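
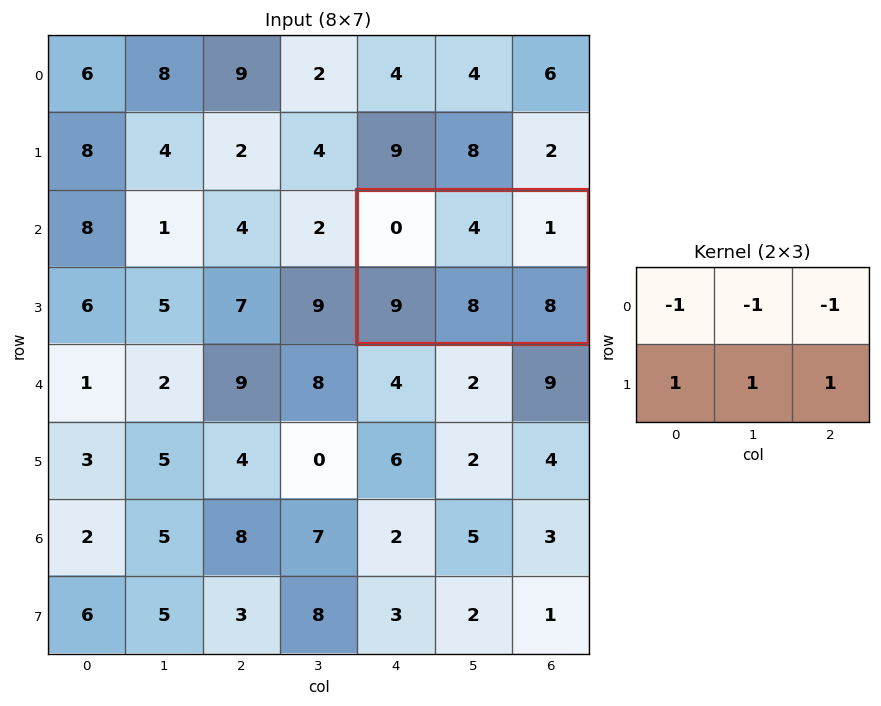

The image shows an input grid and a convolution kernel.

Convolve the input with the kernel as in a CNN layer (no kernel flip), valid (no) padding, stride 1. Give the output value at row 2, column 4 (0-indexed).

The receptive field on the input at this output position is [0 4 1 / 9 8 8]. Elementwise product with the kernel and sum: 0·-1 + 4·-1 + 1·-1 + 9·1 + 8·1 + 8·1.

20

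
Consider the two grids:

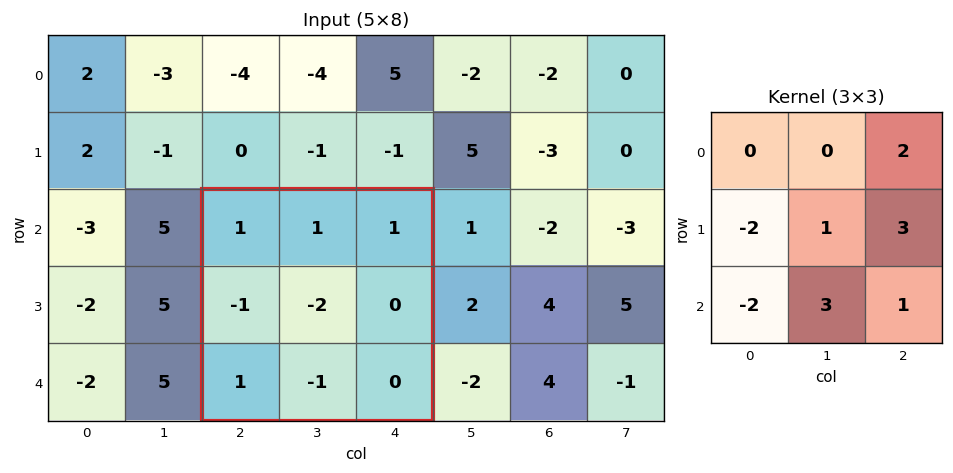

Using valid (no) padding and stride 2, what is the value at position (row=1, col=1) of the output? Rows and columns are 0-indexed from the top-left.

The receptive field on the input at this output position is [1 1 1 / -1 -2 0 / 1 -1 0]. Elementwise product with the kernel and sum: 1·2 + -1·-2 + -2·1 + 0·3 + 1·-2 + -1·3 + 0·1.

-3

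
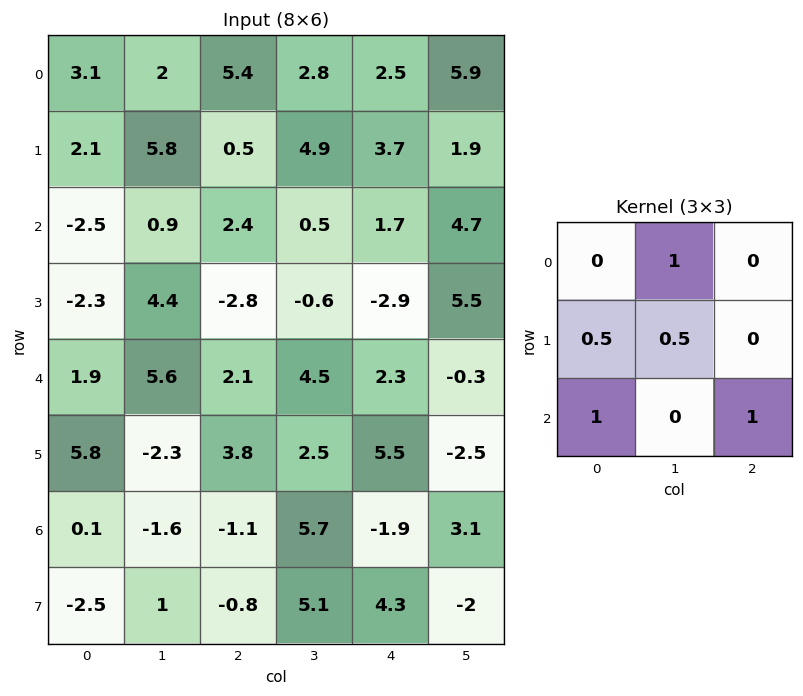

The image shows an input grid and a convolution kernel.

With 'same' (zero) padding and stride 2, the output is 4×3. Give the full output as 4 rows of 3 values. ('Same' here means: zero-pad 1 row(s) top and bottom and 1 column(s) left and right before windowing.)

7.35 14.4 9.45
5.25 5.95 9.7
-3.65 1.25 0.5
6.85 8.55 10.5

Output[0,0]: The receptive field on the zero-padded input at this output position is [0 0 0 / 0 3.1 2 / 0 2.1 5.8]. Elementwise product with the kernel and sum: 0·1 + 0·0.5 + 3.1·0.5 + 0·1 + 5.8·1.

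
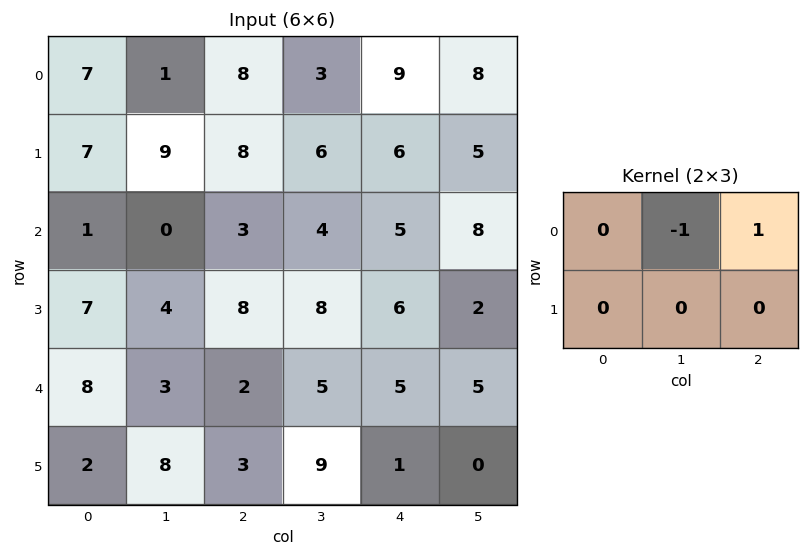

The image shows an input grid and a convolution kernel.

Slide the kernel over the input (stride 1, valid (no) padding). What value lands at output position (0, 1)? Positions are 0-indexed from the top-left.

The receptive field on the input at this output position is [1 8 3 / 9 8 6]. Elementwise product with the kernel and sum: 8·-1 + 3·1.

-5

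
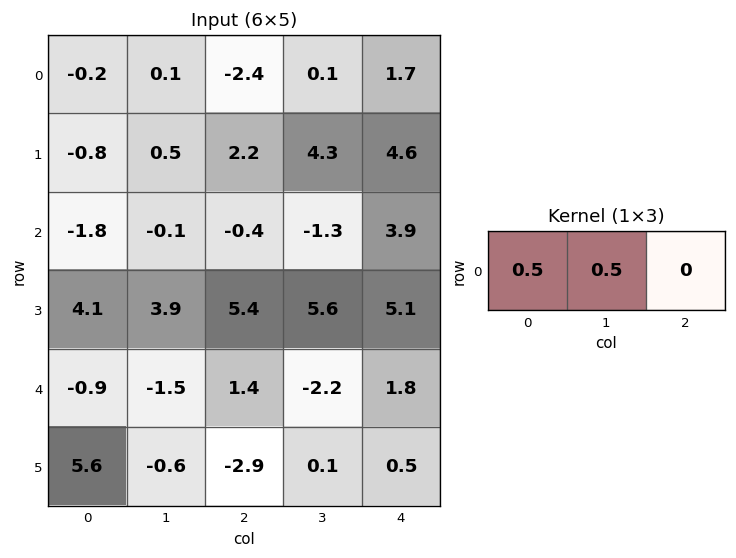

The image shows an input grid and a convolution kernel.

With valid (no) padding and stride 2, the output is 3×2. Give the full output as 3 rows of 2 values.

-0.05 -1.15
-0.95 -0.85
-1.2 -0.4

Output[0,0]: The receptive field on the input at this output position is [-0.2 0.1 -2.4]. Elementwise product with the kernel and sum: -0.2·0.5 + 0.1·0.5.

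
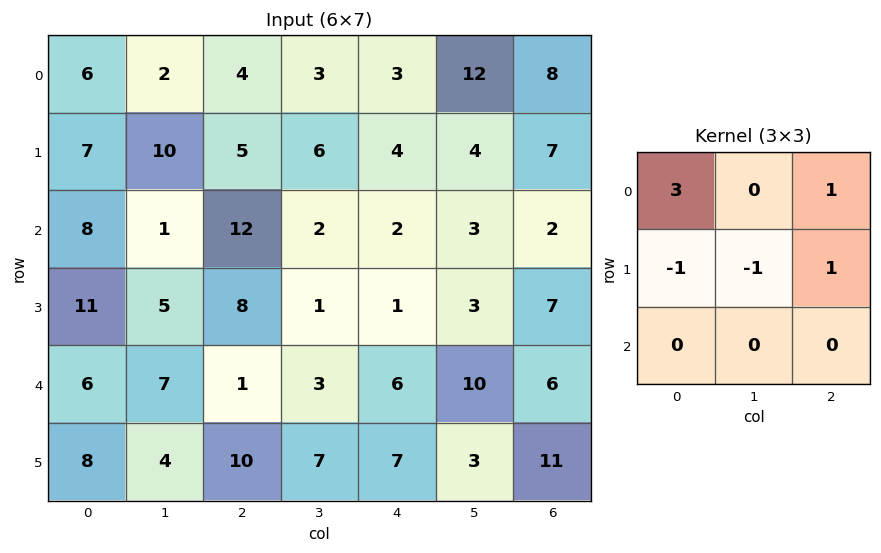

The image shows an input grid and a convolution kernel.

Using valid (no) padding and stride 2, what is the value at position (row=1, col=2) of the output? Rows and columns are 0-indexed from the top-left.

The receptive field on the input at this output position is [2 3 2 / 1 3 7 / 6 10 6]. Elementwise product with the kernel and sum: 2·3 + 2·1 + 1·-1 + 3·-1 + 7·1.

11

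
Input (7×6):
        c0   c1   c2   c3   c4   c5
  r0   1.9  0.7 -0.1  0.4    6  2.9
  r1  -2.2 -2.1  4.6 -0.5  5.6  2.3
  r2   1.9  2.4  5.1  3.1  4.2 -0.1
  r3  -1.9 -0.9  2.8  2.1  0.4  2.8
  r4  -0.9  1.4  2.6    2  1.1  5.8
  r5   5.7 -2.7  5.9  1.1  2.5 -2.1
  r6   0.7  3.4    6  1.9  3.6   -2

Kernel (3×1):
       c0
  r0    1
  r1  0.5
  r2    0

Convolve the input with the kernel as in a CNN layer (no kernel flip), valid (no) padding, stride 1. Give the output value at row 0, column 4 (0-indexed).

8.8

The receptive field on the input at this output position is [6 / 5.6 / 4.2]. Elementwise product with the kernel and sum: 6·1 + 5.6·0.5.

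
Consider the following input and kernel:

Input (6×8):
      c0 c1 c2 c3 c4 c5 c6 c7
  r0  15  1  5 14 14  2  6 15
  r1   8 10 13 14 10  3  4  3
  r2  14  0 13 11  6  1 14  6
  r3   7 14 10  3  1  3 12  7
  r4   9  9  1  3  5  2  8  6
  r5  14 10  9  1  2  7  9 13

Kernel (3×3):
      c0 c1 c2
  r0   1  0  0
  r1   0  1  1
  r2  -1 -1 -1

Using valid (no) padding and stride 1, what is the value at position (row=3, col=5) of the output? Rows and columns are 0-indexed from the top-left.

-12

The receptive field on the input at this output position is [3 12 7 / 2 8 6 / 7 9 13]. Elementwise product with the kernel and sum: 3·1 + 8·1 + 6·1 + 7·-1 + 9·-1 + 13·-1.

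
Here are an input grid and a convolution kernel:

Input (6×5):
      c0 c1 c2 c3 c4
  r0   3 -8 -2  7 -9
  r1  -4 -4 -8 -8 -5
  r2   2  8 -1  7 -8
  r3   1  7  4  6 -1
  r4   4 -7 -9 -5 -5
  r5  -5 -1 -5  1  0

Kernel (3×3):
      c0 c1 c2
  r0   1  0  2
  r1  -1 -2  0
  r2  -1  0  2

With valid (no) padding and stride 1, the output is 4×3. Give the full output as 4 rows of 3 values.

Output[0,0]: The receptive field on the input at this output position is [3 -8 -2 / -4 -4 -8 / 2 8 -1]. Elementwise product with the kernel and sum: 3·1 + -2·2 + -4·-1 + -4·-2 + 2·-1 + -1·2.

7 32 -11
-31 -21 -37
-37 4 -34
14 47 26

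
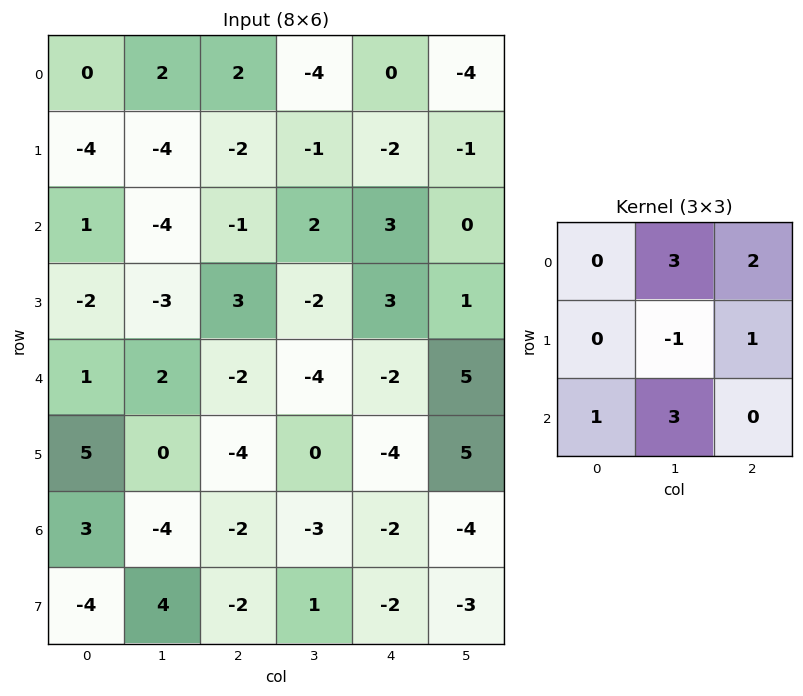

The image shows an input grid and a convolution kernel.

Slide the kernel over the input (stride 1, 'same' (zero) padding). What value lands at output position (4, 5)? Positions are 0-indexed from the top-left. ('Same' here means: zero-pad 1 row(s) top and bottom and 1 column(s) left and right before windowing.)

9

The receptive field on the zero-padded input at this output position is [3 1 0 / -2 5 0 / -4 5 0]. Elementwise product with the kernel and sum: 1·3 + 0·2 + 5·-1 + 0·1 + -4·1 + 5·3.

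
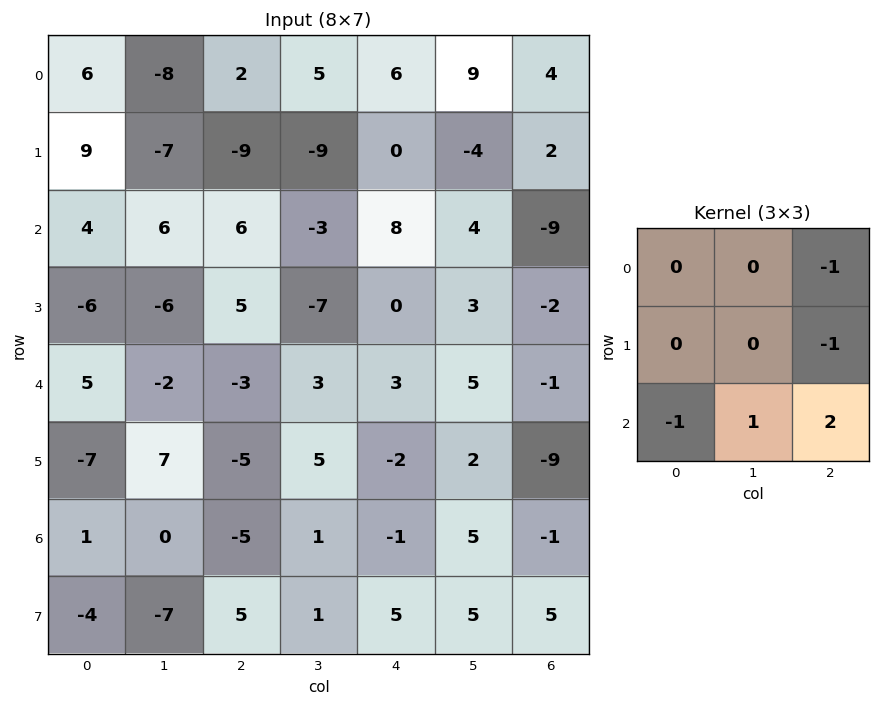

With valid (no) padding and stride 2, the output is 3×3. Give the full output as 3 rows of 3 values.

Output[0,0]: The receptive field on the input at this output position is [6 -8 2 / 9 -7 -9 / 4 6 6]. Elementwise product with the kernel and sum: 2·-1 + -9·-1 + 4·-1 + 6·1 + 6·2.

21 1 -28
-24 4 11
-3 3 14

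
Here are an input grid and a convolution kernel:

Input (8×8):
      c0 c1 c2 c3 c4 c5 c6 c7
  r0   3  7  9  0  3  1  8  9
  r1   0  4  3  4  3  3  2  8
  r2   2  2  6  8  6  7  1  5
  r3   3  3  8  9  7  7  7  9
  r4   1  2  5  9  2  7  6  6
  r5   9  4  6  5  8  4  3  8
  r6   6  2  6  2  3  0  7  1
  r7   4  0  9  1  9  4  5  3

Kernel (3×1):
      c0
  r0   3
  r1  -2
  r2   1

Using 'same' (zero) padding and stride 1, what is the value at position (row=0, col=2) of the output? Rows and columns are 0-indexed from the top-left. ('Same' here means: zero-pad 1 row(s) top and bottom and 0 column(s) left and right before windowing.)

-15

The receptive field on the zero-padded input at this output position is [0 / 9 / 3]. Elementwise product with the kernel and sum: 0·3 + 9·-2 + 3·1.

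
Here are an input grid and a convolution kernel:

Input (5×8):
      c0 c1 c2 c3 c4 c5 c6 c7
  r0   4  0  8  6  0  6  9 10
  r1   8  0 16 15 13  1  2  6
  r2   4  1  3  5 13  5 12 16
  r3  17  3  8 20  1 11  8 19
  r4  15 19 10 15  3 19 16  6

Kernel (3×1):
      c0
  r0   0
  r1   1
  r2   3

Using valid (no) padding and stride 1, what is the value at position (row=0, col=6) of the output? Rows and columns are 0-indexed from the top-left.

38

The receptive field on the input at this output position is [9 / 2 / 12]. Elementwise product with the kernel and sum: 2·1 + 12·3.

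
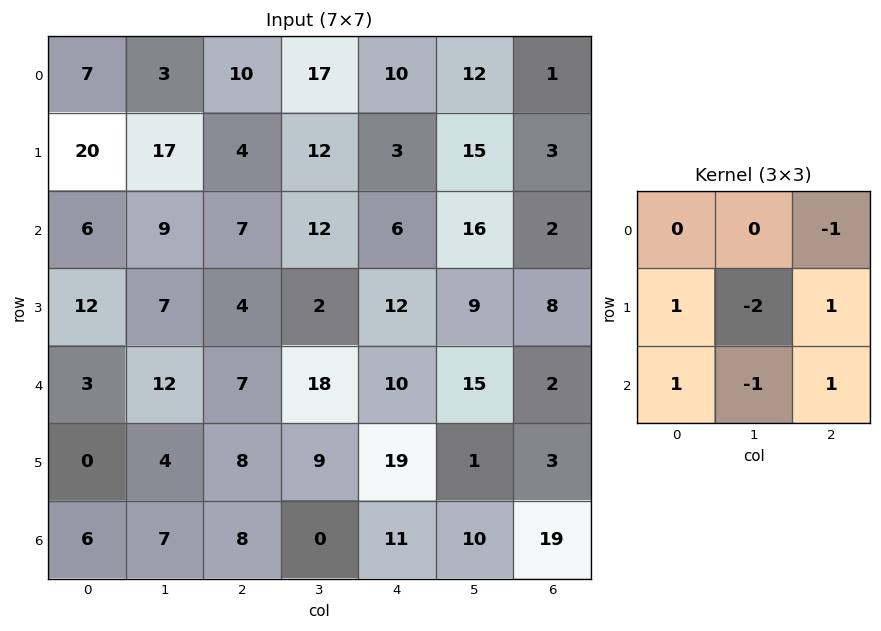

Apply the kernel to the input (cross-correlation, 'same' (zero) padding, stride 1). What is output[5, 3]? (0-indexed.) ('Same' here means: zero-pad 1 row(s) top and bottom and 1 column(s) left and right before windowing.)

The receptive field on the zero-padded input at this output position is [7 18 10 / 8 9 19 / 8 0 11]. Elementwise product with the kernel and sum: 10·-1 + 8·1 + 9·-2 + 19·1 + 8·1 + 0·-1 + 11·1.

18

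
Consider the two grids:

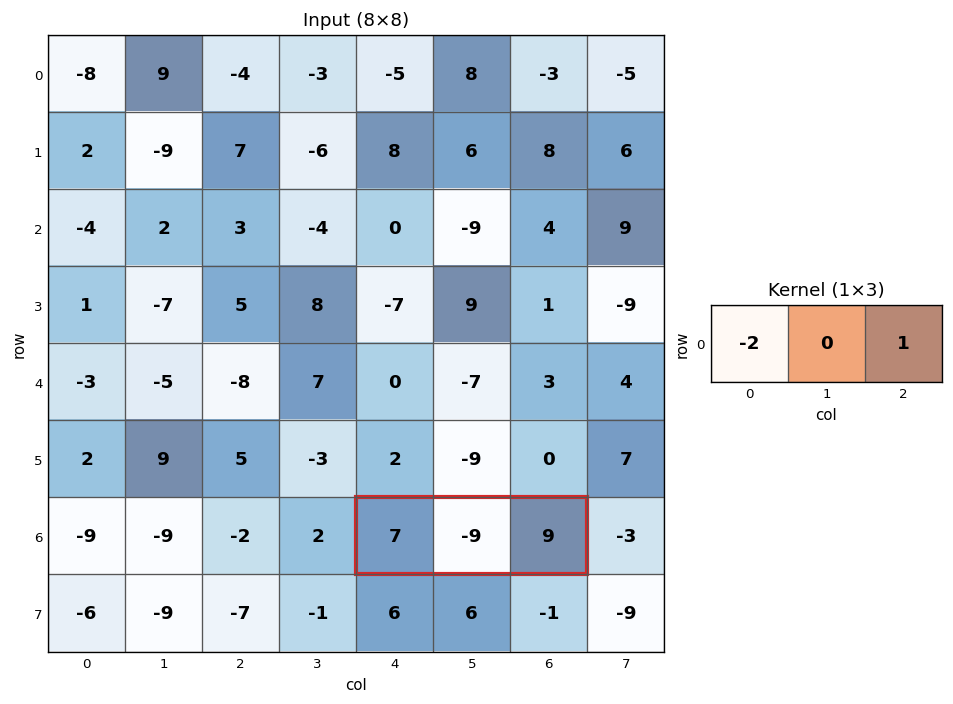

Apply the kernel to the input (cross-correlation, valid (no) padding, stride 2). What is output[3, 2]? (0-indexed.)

-5

The receptive field on the input at this output position is [7 -9 9]. Elementwise product with the kernel and sum: 7·-2 + 9·1.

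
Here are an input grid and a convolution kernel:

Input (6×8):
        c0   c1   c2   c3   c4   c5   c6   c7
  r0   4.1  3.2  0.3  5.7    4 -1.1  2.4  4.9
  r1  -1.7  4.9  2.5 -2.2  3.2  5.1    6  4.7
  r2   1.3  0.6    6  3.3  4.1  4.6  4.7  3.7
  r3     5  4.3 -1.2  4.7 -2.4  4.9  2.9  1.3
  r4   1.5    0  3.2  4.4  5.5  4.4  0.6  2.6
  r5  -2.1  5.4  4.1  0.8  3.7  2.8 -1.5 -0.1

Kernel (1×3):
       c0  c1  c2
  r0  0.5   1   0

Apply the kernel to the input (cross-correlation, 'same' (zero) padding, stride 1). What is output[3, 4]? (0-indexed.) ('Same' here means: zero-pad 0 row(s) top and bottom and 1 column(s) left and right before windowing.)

The receptive field on the zero-padded input at this output position is [4.7 -2.4 4.9]. Elementwise product with the kernel and sum: 4.7·0.5 + -2.4·1.

-0.05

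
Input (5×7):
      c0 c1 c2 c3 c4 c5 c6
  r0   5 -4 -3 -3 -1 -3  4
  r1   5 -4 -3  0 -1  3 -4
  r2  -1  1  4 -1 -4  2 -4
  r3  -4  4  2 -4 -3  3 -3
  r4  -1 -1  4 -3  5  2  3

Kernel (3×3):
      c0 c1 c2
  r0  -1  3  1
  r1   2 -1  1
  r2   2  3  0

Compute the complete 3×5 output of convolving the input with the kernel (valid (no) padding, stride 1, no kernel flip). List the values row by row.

-8 1 -9 -13 -15
-15 6 -1 -13 -5
-7 22 -7 -2 10

Output[0,0]: The receptive field on the input at this output position is [5 -4 -3 / 5 -4 -3 / -1 1 4]. Elementwise product with the kernel and sum: 5·-1 + -4·3 + -3·1 + 5·2 + -4·-1 + -3·1 + -1·2 + 1·3.
Output[0,1]: The receptive field on the input at this output position is [-4 -3 -3 / -4 -3 0 / 1 4 -1]. Elementwise product with the kernel and sum: -4·-1 + -3·3 + -3·1 + -4·2 + -3·-1 + 0·1 + 1·2 + 4·3.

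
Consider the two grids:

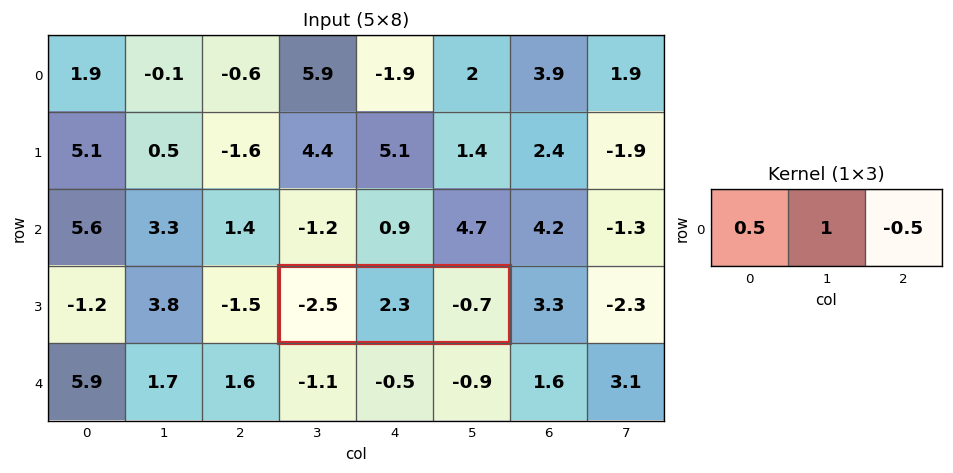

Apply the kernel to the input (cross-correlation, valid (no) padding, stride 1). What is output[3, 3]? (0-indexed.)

The receptive field on the input at this output position is [-2.5 2.3 -0.7]. Elementwise product with the kernel and sum: -2.5·0.5 + 2.3·1 + -0.7·-0.5.

1.4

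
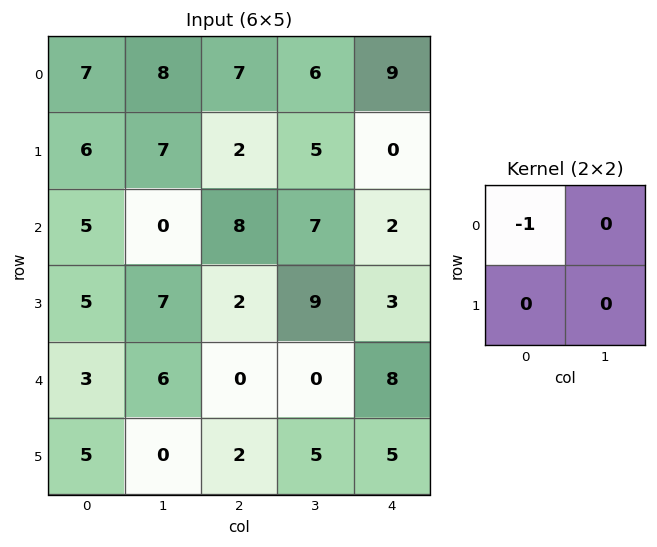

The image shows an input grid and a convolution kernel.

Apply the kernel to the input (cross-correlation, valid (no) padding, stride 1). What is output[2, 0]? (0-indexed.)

The receptive field on the input at this output position is [5 0 / 5 7]. Elementwise product with the kernel and sum: 5·-1.

-5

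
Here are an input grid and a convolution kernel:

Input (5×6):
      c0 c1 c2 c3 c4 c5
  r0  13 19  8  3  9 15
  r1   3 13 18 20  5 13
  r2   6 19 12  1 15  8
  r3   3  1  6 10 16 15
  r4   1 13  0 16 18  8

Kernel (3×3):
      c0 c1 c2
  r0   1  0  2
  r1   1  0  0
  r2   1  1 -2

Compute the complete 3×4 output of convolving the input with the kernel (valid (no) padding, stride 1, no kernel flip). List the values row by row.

Output[0,0]: The receptive field on the input at this output position is [13 19 8 / 3 13 18 / 6 19 12]. Elementwise product with the kernel and sum: 13·1 + 8·2 + 3·1 + 6·1 + 19·1 + 12·-2.

33 67 27 53
37 59 24 43
47 3 28 45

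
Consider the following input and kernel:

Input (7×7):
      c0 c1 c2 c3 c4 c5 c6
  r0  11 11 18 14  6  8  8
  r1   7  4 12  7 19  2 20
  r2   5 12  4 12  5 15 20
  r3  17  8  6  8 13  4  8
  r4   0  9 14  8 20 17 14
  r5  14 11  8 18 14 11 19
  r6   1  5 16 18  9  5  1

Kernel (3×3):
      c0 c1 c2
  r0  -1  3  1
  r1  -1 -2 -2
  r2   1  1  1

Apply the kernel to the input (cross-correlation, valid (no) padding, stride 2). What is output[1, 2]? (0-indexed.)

74

The receptive field on the input at this output position is [5 15 20 / 13 4 8 / 20 17 14]. Elementwise product with the kernel and sum: 5·-1 + 15·3 + 20·1 + 13·-1 + 4·-2 + 8·-2 + 20·1 + 17·1 + 14·1.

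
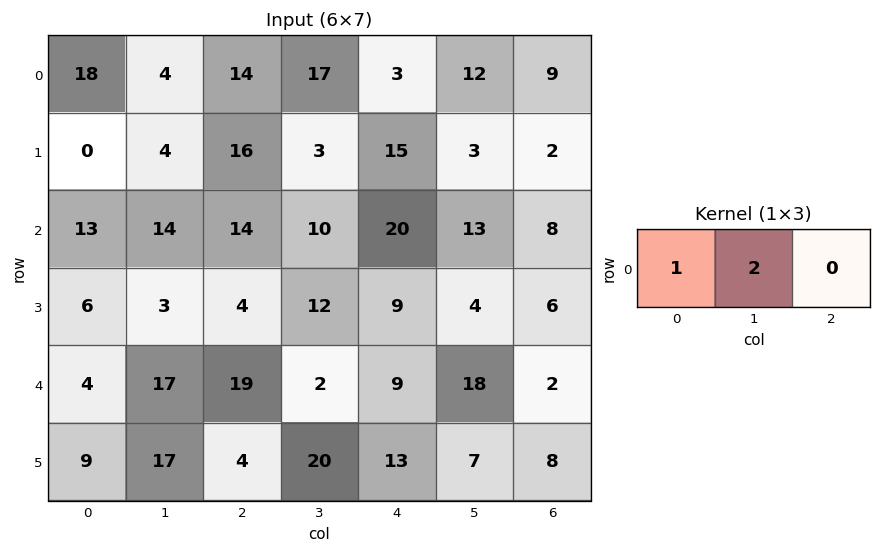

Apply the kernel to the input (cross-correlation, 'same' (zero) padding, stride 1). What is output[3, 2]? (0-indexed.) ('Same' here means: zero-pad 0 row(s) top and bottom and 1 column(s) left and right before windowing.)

The receptive field on the zero-padded input at this output position is [3 4 12]. Elementwise product with the kernel and sum: 3·1 + 4·2.

11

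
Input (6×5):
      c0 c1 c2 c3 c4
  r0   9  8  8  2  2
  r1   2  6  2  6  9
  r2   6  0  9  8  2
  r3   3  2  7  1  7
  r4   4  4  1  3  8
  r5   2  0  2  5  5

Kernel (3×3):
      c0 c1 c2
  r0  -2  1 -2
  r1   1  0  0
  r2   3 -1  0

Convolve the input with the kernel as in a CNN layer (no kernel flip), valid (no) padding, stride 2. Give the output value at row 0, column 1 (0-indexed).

The receptive field on the input at this output position is [8 2 2 / 2 6 9 / 9 8 2]. Elementwise product with the kernel and sum: 8·-2 + 2·1 + 2·-2 + 2·1 + 9·3 + 8·-1.

3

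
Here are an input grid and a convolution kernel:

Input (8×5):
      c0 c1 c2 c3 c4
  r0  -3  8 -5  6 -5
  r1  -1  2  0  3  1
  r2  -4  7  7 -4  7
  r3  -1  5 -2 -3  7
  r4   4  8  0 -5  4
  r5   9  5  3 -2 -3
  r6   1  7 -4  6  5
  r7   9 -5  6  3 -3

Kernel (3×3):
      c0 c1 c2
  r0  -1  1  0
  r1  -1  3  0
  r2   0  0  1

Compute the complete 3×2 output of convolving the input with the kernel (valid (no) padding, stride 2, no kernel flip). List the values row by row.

25 27
27 -14
6 -9

Output[0,0]: The receptive field on the input at this output position is [-3 8 -5 / -1 2 0 / -4 7 7]. Elementwise product with the kernel and sum: -3·-1 + 8·1 + -1·-1 + 2·3 + 7·1.
Output[0,1]: The receptive field on the input at this output position is [-5 6 -5 / 0 3 1 / 7 -4 7]. Elementwise product with the kernel and sum: -5·-1 + 6·1 + 0·-1 + 3·3 + 7·1.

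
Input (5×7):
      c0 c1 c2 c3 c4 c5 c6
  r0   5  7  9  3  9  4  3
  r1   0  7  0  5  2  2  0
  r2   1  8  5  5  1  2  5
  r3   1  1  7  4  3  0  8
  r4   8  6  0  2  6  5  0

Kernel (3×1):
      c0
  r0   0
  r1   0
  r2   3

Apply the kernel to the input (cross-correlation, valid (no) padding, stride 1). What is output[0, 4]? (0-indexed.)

The receptive field on the input at this output position is [9 / 2 / 1]. Elementwise product with the kernel and sum: 1·3.

3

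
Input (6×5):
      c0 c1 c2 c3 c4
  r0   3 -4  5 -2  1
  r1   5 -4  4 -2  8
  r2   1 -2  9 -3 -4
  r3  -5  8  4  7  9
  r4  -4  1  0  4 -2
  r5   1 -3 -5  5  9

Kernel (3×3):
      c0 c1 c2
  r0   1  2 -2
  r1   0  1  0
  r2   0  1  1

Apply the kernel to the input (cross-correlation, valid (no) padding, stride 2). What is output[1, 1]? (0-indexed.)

The receptive field on the input at this output position is [9 -3 -4 / 4 7 9 / 0 4 -2]. Elementwise product with the kernel and sum: 9·1 + -3·2 + -4·-2 + 7·1 + 4·1 + -2·1.

20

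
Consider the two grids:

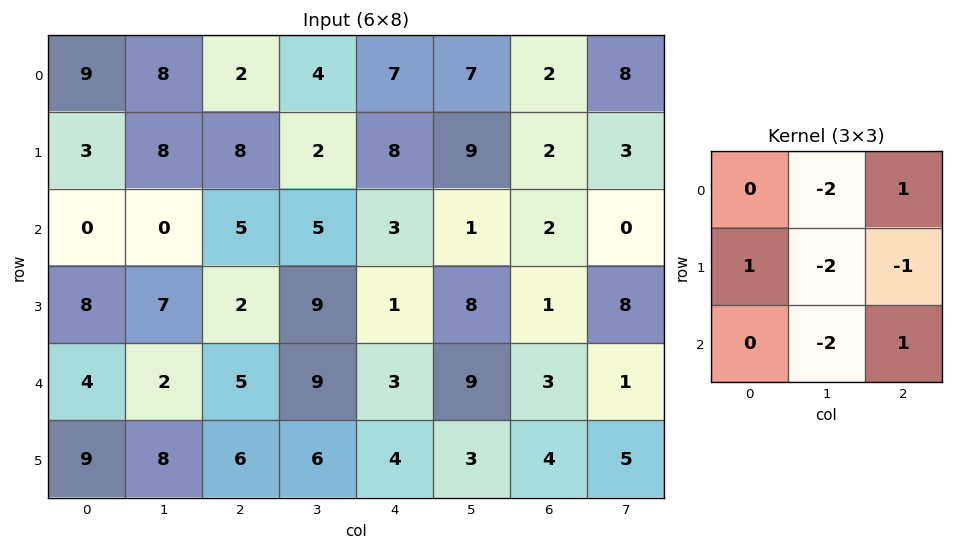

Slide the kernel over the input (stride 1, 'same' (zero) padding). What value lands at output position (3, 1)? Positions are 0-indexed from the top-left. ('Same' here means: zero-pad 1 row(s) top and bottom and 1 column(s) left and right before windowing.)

-2

The receptive field on the zero-padded input at this output position is [0 0 5 / 8 7 2 / 4 2 5]. Elementwise product with the kernel and sum: 0·-2 + 5·1 + 8·1 + 7·-2 + 2·-1 + 2·-2 + 5·1.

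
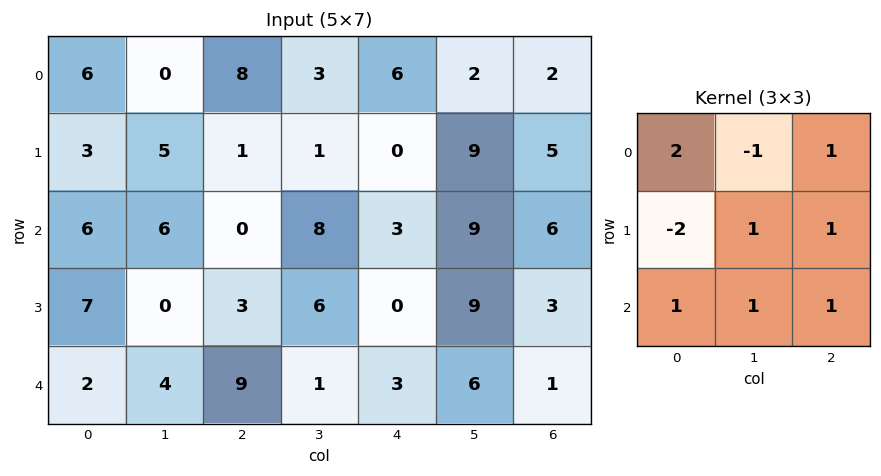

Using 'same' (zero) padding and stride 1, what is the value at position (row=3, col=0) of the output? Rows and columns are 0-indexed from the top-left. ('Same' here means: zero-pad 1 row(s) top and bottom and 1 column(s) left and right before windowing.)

The receptive field on the zero-padded input at this output position is [0 6 6 / 0 7 0 / 0 2 4]. Elementwise product with the kernel and sum: 0·2 + 6·-1 + 6·1 + 0·-2 + 7·1 + 0·1 + 0·1 + 2·1 + 4·1.

13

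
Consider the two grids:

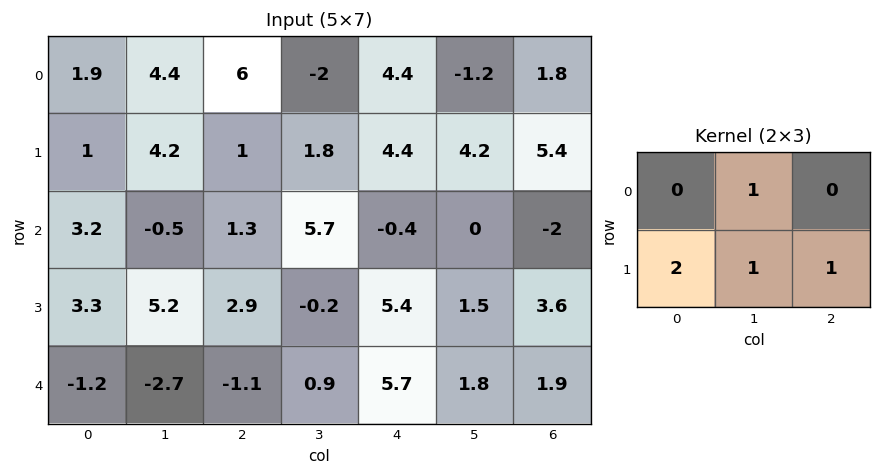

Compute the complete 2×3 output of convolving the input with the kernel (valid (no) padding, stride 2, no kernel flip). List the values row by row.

11.6 6.2 17.2
14.2 16.7 15.9

Output[0,0]: The receptive field on the input at this output position is [1.9 4.4 6 / 1 4.2 1]. Elementwise product with the kernel and sum: 4.4·1 + 1·2 + 4.2·1 + 1·1.
Output[0,1]: The receptive field on the input at this output position is [6 -2 4.4 / 1 1.8 4.4]. Elementwise product with the kernel and sum: -2·1 + 1·2 + 1.8·1 + 4.4·1.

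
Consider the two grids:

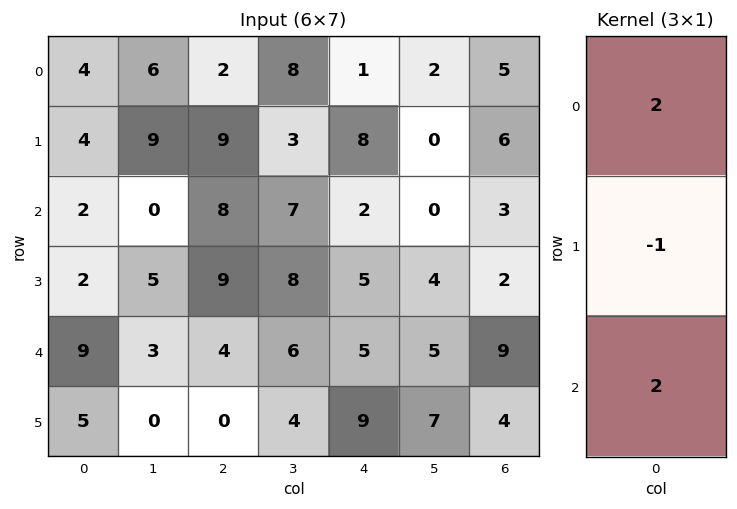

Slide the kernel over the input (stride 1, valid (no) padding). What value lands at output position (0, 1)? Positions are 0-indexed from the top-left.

3

The receptive field on the input at this output position is [6 / 9 / 0]. Elementwise product with the kernel and sum: 6·2 + 9·-1 + 0·2.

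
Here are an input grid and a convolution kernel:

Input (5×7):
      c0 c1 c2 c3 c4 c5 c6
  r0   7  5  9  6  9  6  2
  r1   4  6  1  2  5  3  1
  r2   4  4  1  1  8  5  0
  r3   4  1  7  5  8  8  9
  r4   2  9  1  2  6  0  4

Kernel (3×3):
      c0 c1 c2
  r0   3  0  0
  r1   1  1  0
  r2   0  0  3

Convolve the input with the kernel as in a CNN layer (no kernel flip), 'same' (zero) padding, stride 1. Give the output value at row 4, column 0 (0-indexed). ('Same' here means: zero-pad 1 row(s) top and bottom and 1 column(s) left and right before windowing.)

The receptive field on the zero-padded input at this output position is [0 4 1 / 0 2 9 / 0 0 0]. Elementwise product with the kernel and sum: 0·3 + 0·1 + 2·1 + 0·3.

2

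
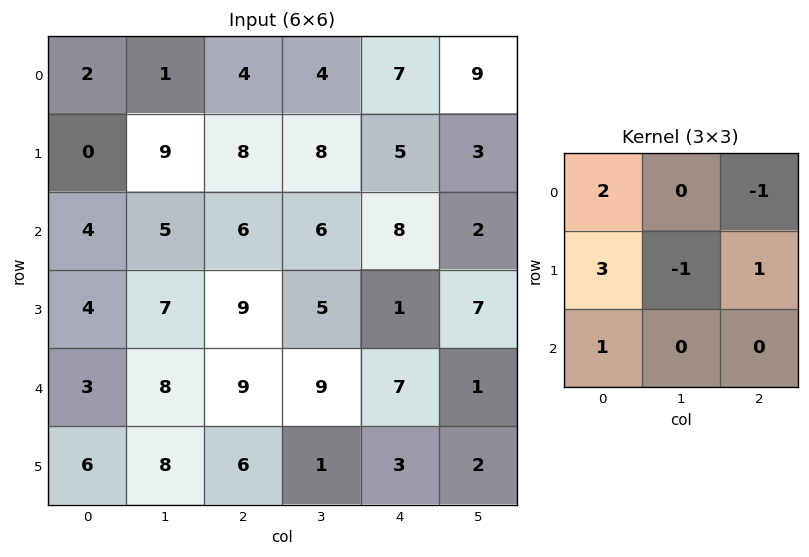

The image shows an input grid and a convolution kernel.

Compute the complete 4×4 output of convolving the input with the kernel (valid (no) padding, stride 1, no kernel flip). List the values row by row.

Output[0,0]: The receptive field on the input at this output position is [2 1 4 / 0 9 8 / 4 5 6]. Elementwise product with the kernel and sum: 2·2 + 4·-1 + 0·3 + 9·-1 + 8·1 + 4·1.

3 30 28 27
9 32 40 30
19 29 36 40
15 41 48 25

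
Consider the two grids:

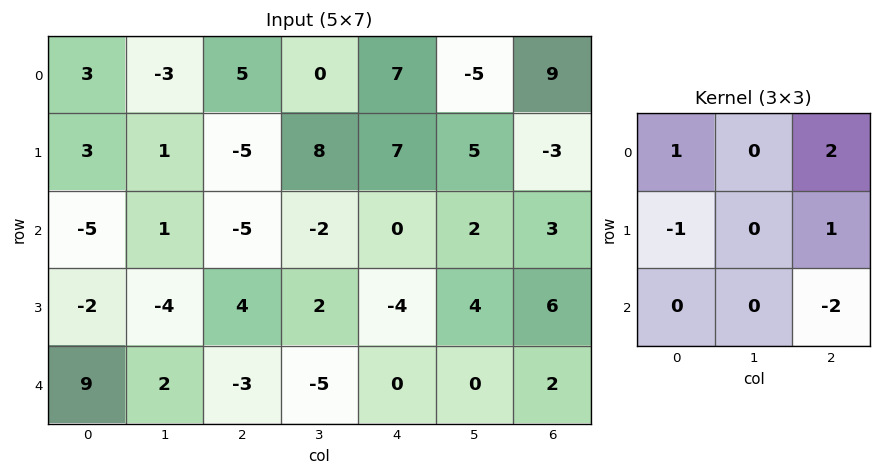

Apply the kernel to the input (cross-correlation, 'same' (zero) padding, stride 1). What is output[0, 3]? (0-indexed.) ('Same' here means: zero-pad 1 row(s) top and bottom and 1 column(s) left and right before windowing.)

The receptive field on the zero-padded input at this output position is [0 0 0 / 5 0 7 / -5 8 7]. Elementwise product with the kernel and sum: 0·1 + 0·2 + 5·-1 + 7·1 + 7·-2.

-12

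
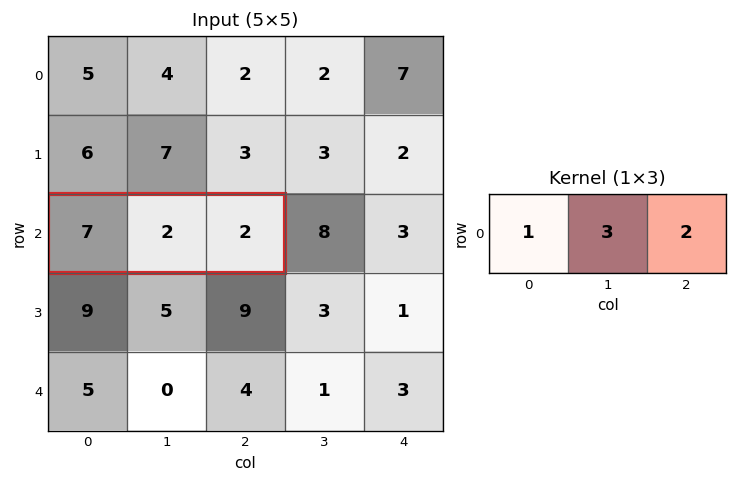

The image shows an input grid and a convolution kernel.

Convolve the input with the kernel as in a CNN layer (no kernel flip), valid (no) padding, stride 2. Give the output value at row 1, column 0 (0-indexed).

The receptive field on the input at this output position is [7 2 2]. Elementwise product with the kernel and sum: 7·1 + 2·3 + 2·2.

17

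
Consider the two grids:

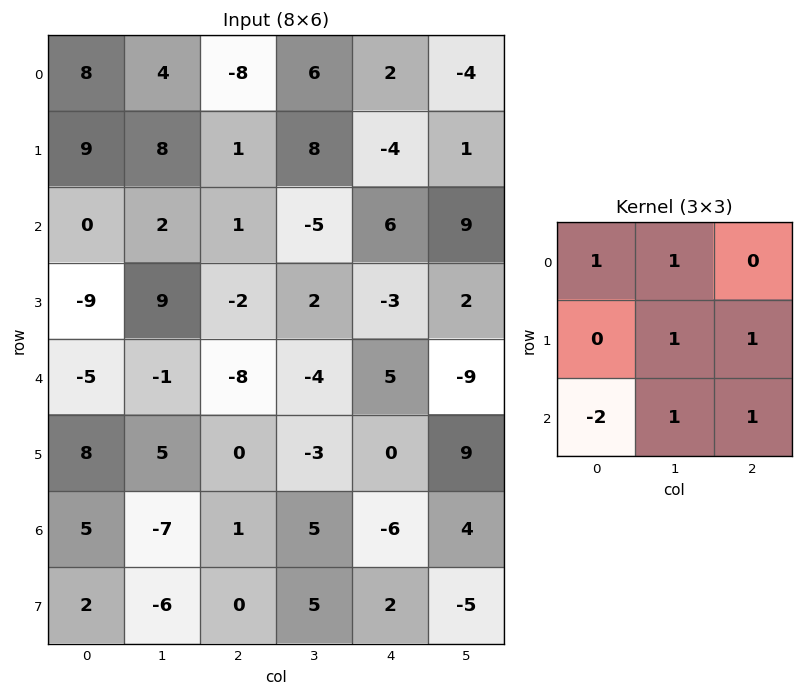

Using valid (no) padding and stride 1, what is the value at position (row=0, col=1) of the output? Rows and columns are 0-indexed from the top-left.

-3

The receptive field on the input at this output position is [4 -8 6 / 8 1 8 / 2 1 -5]. Elementwise product with the kernel and sum: 4·1 + -8·1 + 1·1 + 8·1 + 2·-2 + 1·1 + -5·1.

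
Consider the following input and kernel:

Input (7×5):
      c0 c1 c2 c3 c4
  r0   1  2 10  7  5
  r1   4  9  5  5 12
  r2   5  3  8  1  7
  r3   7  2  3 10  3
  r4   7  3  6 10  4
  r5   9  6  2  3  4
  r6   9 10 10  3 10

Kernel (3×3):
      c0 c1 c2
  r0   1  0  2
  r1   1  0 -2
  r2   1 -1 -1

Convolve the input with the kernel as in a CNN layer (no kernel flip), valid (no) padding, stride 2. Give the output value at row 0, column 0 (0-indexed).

The receptive field on the input at this output position is [1 2 10 / 4 9 5 / 5 3 8]. Elementwise product with the kernel and sum: 1·1 + 10·2 + 4·1 + 5·-2 + 5·1 + 3·-1 + 8·-1.

9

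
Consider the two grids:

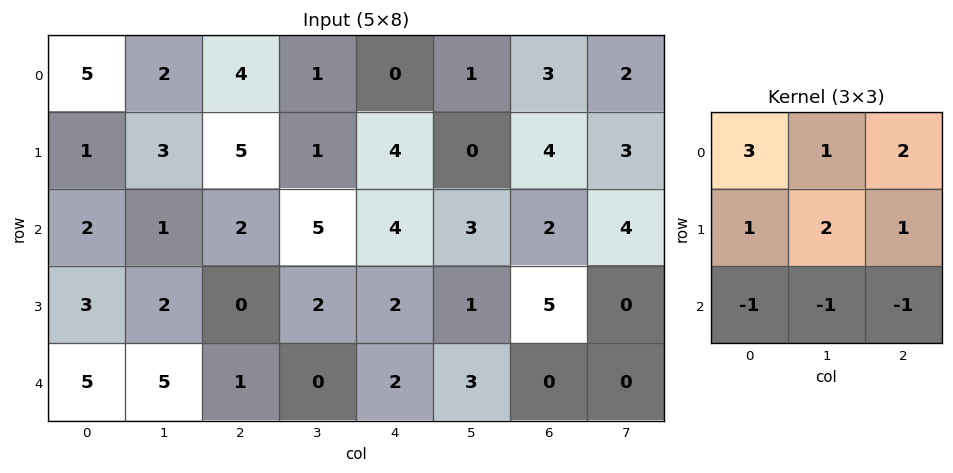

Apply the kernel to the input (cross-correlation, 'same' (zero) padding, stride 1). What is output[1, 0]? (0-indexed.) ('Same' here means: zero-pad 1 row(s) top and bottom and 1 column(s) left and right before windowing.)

The receptive field on the zero-padded input at this output position is [0 5 2 / 0 1 3 / 0 2 1]. Elementwise product with the kernel and sum: 0·3 + 5·1 + 2·2 + 0·1 + 1·2 + 3·1 + 0·-1 + 2·-1 + 1·-1.

11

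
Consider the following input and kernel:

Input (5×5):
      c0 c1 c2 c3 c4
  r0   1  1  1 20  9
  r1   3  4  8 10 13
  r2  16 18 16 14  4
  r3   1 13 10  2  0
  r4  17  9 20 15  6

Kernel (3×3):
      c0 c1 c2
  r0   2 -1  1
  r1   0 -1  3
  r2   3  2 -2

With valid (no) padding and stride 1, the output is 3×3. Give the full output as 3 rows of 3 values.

74 101 88
49 91 51
76 67 98

Output[0,0]: The receptive field on the input at this output position is [1 1 1 / 3 4 8 / 16 18 16]. Elementwise product with the kernel and sum: 1·2 + 1·-1 + 1·1 + 4·-1 + 8·3 + 16·3 + 18·2 + 16·-2.
Output[0,1]: The receptive field on the input at this output position is [1 1 20 / 4 8 10 / 18 16 14]. Elementwise product with the kernel and sum: 1·2 + 1·-1 + 20·1 + 8·-1 + 10·3 + 18·3 + 16·2 + 14·-2.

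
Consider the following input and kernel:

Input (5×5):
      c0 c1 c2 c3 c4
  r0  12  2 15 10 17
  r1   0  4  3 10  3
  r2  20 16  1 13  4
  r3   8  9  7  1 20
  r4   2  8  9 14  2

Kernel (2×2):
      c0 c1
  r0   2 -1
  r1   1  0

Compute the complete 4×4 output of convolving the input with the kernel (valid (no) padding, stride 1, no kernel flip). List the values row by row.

22 -7 23 13
16 21 -3 30
32 40 -4 23
9 19 22 -4

Output[0,0]: The receptive field on the input at this output position is [12 2 / 0 4]. Elementwise product with the kernel and sum: 12·2 + 2·-1 + 0·1.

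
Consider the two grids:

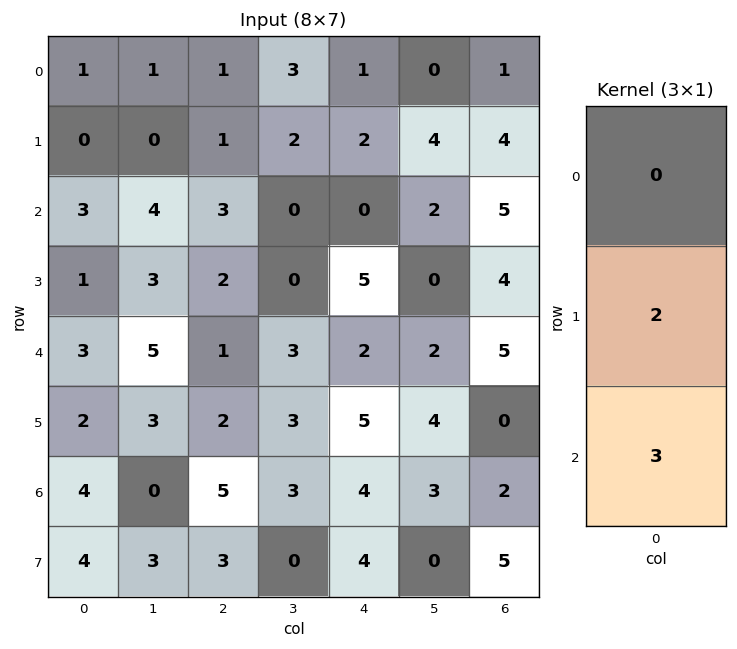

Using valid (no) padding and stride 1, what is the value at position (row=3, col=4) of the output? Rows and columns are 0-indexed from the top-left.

19

The receptive field on the input at this output position is [5 / 2 / 5]. Elementwise product with the kernel and sum: 2·2 + 5·3.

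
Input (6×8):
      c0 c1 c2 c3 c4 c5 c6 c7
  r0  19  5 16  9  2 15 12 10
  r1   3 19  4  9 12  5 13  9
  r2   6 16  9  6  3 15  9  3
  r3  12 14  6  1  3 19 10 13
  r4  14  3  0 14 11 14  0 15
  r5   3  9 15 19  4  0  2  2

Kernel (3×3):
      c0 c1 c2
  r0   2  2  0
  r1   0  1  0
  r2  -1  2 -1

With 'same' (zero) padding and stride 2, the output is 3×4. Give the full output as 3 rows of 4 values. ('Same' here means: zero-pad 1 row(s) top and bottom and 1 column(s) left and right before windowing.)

Output[0,0]: The receptive field on the zero-padded input at this output position is [0 0 0 / 0 19 5 / 0 3 19]. Elementwise product with the kernel and sum: 0·2 + 0·2 + 19·1 + 0·-1 + 3·2 + 19·-1.
Output[0,1]: The receptive field on the zero-padded input at this output position is [0 0 0 / 5 16 9 / 19 4 9]. Elementwise product with the kernel and sum: 0·2 + 0·2 + 16·1 + 19·-1 + 4·2 + 9·-1.

6 -4 12 24
22 52 31 33
35 42 8 60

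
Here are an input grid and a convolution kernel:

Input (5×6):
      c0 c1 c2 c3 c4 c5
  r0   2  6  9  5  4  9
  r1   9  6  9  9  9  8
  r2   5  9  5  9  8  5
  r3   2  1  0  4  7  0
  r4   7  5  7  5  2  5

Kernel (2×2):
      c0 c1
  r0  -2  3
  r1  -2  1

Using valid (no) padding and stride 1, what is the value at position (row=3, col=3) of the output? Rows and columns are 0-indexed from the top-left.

5

The receptive field on the input at this output position is [4 7 / 5 2]. Elementwise product with the kernel and sum: 4·-2 + 7·3 + 5·-2 + 2·1.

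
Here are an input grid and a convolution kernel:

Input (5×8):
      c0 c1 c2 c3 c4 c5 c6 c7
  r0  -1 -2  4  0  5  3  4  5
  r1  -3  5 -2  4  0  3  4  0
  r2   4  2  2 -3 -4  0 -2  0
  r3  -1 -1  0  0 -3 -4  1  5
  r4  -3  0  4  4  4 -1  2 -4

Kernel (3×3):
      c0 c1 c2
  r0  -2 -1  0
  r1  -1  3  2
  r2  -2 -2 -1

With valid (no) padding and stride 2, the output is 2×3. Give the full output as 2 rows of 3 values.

Output[0,0]: The receptive field on the input at this output position is [-1 -2 4 / -3 5 -2 / 4 2 2]. Elementwise product with the kernel and sum: -1·-2 + -2·-1 + -3·-1 + 5·3 + -2·2 + 4·-2 + 2·-2 + 2·-1.
Output[0,1]: The receptive field on the input at this output position is [4 0 5 / -2 4 0 / 2 -3 -4]. Elementwise product with the kernel and sum: 4·-2 + 0·-1 + -2·-1 + 4·3 + 0·2 + 2·-2 + -3·-2 + -4·-1.

4 12 14
-10 -27 -7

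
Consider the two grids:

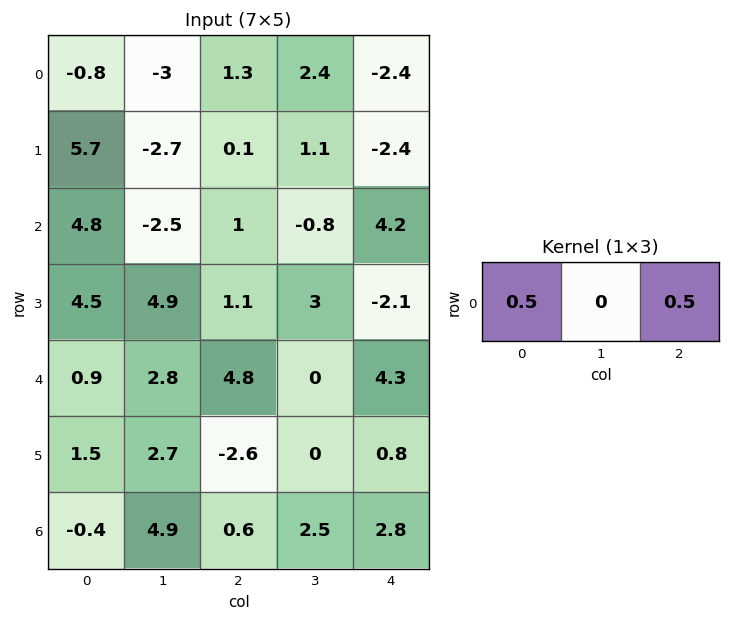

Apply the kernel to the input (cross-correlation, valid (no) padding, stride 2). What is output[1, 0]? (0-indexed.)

The receptive field on the input at this output position is [4.8 -2.5 1]. Elementwise product with the kernel and sum: 4.8·0.5 + 1·0.5.

2.9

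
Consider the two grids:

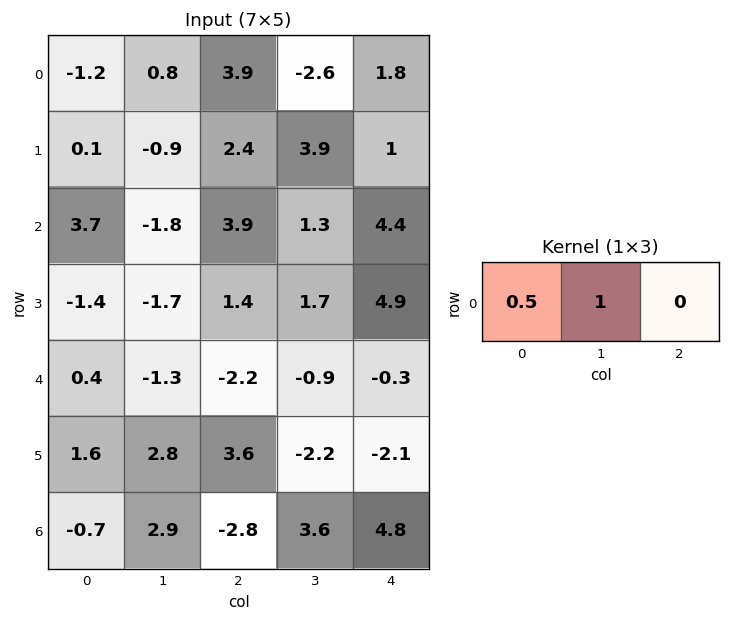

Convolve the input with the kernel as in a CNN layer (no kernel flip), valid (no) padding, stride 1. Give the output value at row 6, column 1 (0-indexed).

The receptive field on the input at this output position is [2.9 -2.8 3.6]. Elementwise product with the kernel and sum: 2.9·0.5 + -2.8·1.

-1.35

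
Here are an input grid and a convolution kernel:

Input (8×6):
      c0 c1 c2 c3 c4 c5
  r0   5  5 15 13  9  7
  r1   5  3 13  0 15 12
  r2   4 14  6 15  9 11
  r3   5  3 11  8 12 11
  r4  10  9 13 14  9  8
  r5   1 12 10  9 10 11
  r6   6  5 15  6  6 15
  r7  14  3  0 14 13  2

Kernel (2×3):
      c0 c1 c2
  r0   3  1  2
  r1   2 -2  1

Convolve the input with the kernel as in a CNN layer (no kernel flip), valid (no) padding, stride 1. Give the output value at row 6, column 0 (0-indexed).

75

The receptive field on the input at this output position is [6 5 15 / 14 3 0]. Elementwise product with the kernel and sum: 6·3 + 5·1 + 15·2 + 14·2 + 3·-2 + 0·1.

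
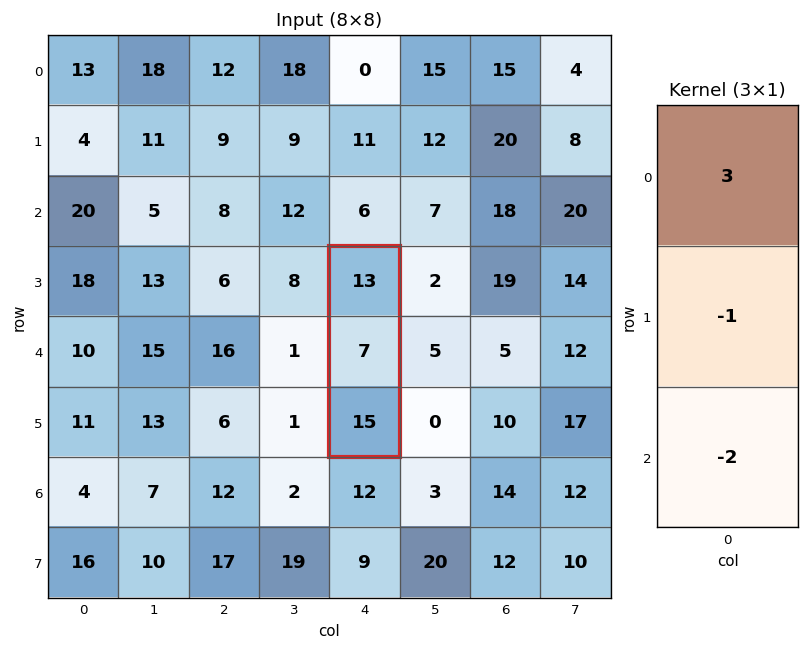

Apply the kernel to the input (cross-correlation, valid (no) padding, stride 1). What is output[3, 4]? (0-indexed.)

2

The receptive field on the input at this output position is [13 / 7 / 15]. Elementwise product with the kernel and sum: 13·3 + 7·-1 + 15·-2.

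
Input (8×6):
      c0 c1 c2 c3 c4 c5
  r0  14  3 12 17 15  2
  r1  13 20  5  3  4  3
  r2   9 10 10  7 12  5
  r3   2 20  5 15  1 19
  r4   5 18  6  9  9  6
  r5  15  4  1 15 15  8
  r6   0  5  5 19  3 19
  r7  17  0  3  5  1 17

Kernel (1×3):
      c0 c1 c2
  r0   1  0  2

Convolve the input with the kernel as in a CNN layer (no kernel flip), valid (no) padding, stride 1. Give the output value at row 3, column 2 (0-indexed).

The receptive field on the input at this output position is [5 15 1]. Elementwise product with the kernel and sum: 5·1 + 1·2.

7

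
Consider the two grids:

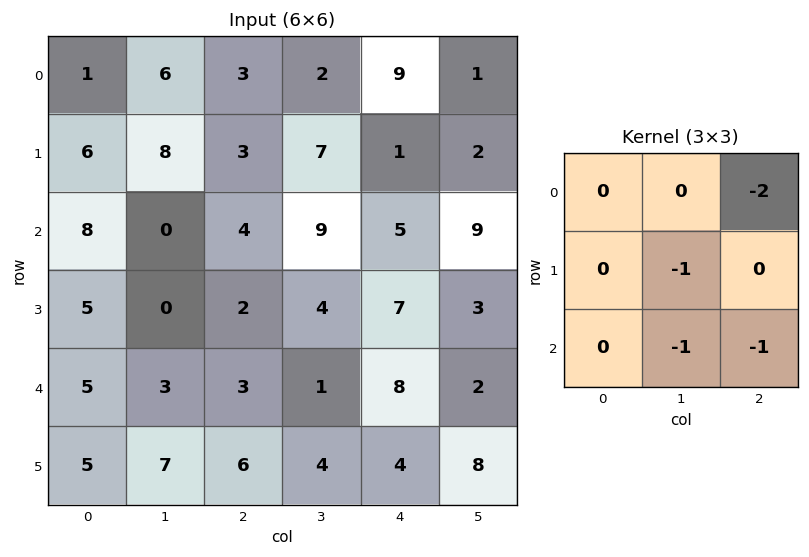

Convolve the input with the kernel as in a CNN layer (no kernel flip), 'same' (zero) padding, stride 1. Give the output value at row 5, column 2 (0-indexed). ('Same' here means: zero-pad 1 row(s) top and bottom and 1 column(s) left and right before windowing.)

-8

The receptive field on the zero-padded input at this output position is [3 3 1 / 7 6 4 / 0 0 0]. Elementwise product with the kernel and sum: 1·-2 + 6·-1 + 0·-1 + 0·-1.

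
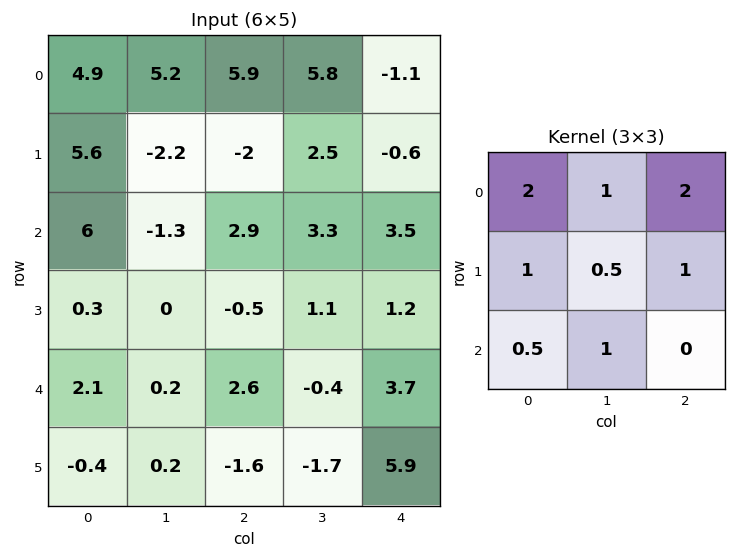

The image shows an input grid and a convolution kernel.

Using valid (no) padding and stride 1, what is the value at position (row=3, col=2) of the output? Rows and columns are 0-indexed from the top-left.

The receptive field on the input at this output position is [-0.5 1.1 1.2 / 2.6 -0.4 3.7 / -1.6 -1.7 5.9]. Elementwise product with the kernel and sum: -0.5·2 + 1.1·1 + 1.2·2 + 2.6·1 + -0.4·0.5 + 3.7·1 + -1.6·0.5 + -1.7·1.

6.1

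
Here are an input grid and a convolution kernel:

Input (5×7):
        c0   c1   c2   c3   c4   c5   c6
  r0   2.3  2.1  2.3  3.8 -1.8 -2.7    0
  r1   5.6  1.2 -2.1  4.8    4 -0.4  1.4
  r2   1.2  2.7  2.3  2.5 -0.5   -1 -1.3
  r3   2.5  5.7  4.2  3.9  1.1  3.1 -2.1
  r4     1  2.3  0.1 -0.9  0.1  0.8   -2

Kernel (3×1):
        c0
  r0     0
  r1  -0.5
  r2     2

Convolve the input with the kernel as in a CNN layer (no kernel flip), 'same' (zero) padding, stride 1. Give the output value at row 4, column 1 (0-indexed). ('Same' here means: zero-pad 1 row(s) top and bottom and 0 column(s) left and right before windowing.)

The receptive field on the zero-padded input at this output position is [5.7 / 2.3 / 0]. Elementwise product with the kernel and sum: 2.3·-0.5 + 0·2.

-1.15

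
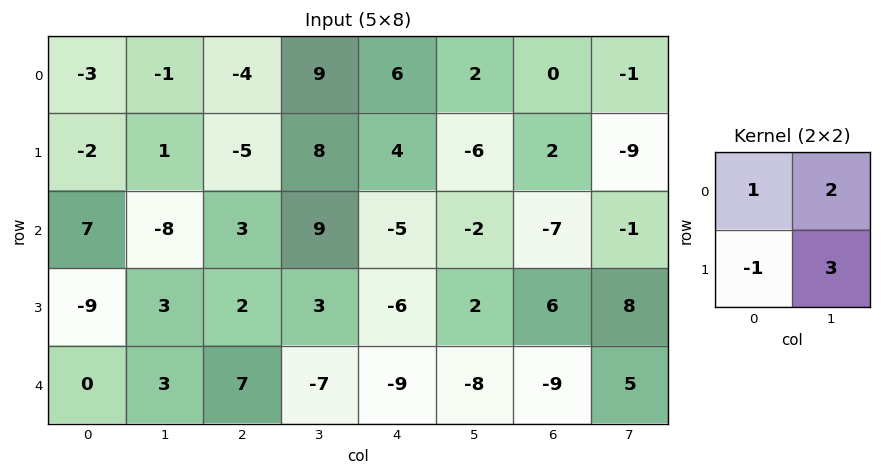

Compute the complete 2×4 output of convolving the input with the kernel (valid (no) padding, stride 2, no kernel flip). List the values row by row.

Output[0,0]: The receptive field on the input at this output position is [-3 -1 / -2 1]. Elementwise product with the kernel and sum: -3·1 + -1·2 + -2·-1 + 1·3.

0 43 -12 -31
9 28 3 9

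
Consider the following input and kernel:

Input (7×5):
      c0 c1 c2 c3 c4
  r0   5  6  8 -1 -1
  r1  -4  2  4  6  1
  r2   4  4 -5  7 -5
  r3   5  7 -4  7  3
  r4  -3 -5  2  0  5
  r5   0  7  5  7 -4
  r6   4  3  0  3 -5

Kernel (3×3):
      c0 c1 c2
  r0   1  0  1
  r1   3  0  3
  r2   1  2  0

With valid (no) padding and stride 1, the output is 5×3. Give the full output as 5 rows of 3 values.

25 23 31
16 40 -15
-11 52 -11
12 16 39
24 40 16

Output[0,0]: The receptive field on the input at this output position is [5 6 8 / -4 2 4 / 4 4 -5]. Elementwise product with the kernel and sum: 5·1 + 8·1 + -4·3 + 4·3 + 4·1 + 4·2.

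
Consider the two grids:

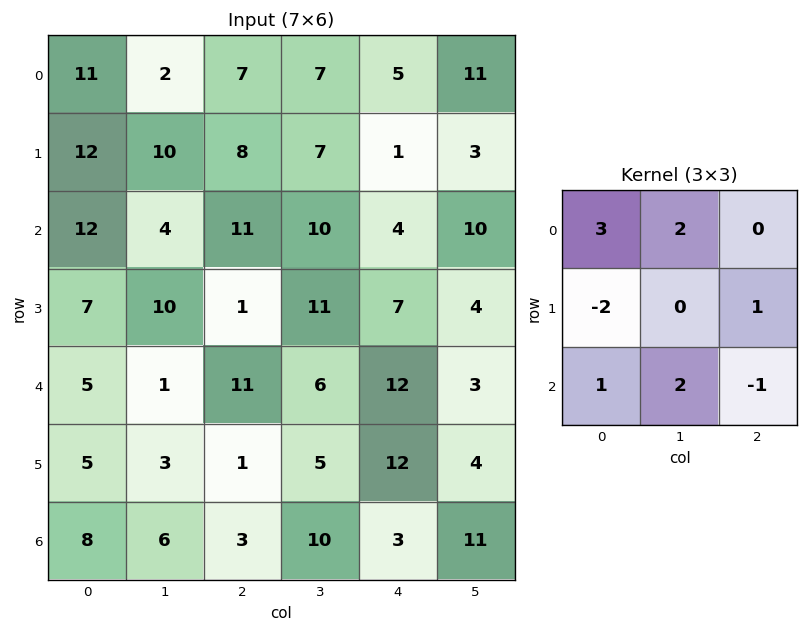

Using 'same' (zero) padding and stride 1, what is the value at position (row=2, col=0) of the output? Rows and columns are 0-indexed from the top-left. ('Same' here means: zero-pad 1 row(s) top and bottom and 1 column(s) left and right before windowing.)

32

The receptive field on the zero-padded input at this output position is [0 12 10 / 0 12 4 / 0 7 10]. Elementwise product with the kernel and sum: 0·3 + 12·2 + 0·-2 + 4·1 + 0·1 + 7·2 + 10·-1.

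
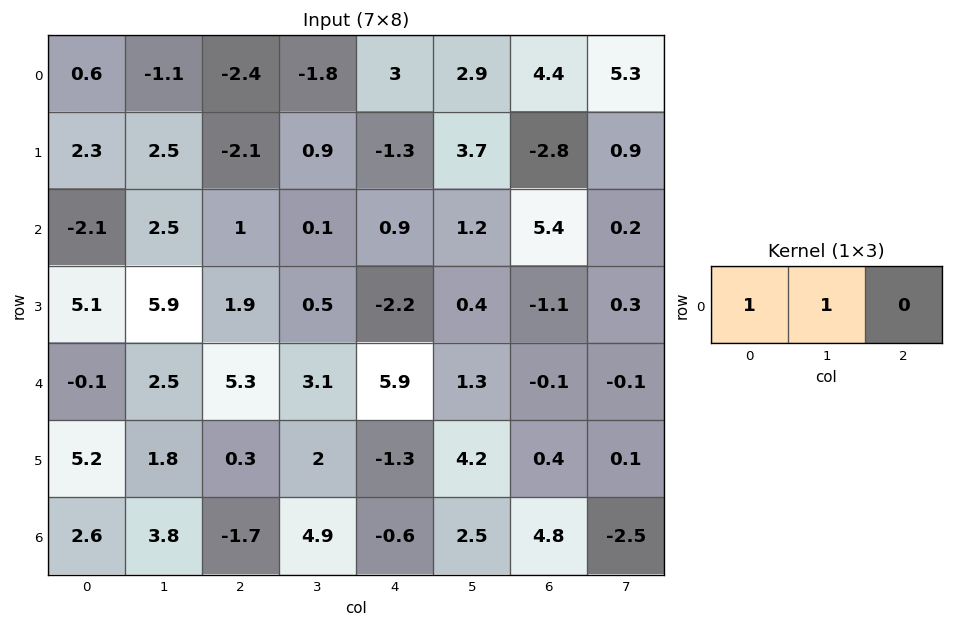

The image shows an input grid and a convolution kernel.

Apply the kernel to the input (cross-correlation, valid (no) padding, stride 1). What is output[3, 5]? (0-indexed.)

-0.7

The receptive field on the input at this output position is [0.4 -1.1 0.3]. Elementwise product with the kernel and sum: 0.4·1 + -1.1·1.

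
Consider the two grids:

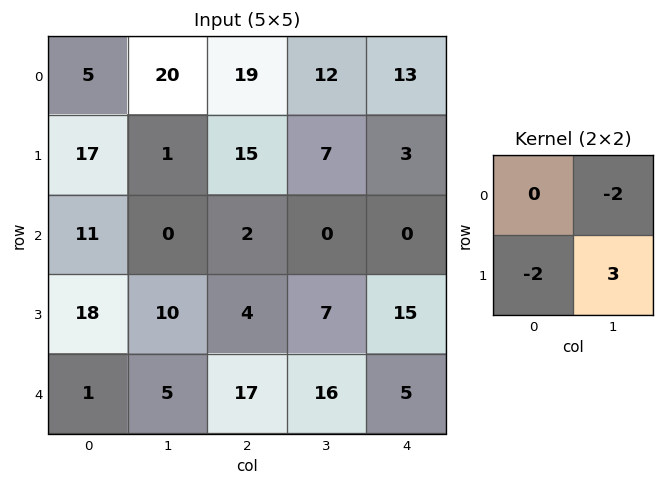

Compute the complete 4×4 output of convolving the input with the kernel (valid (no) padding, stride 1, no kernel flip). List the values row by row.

-71 5 -33 -31
-24 -24 -18 -6
-6 -12 13 31
-7 33 0 -47

Output[0,0]: The receptive field on the input at this output position is [5 20 / 17 1]. Elementwise product with the kernel and sum: 20·-2 + 17·-2 + 1·3.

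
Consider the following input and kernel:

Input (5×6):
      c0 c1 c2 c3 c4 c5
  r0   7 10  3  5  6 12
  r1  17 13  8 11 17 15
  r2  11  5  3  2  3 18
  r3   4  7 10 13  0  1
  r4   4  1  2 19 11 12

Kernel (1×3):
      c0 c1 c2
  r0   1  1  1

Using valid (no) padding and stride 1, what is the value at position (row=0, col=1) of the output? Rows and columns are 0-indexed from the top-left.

18

The receptive field on the input at this output position is [10 3 5]. Elementwise product with the kernel and sum: 10·1 + 3·1 + 5·1.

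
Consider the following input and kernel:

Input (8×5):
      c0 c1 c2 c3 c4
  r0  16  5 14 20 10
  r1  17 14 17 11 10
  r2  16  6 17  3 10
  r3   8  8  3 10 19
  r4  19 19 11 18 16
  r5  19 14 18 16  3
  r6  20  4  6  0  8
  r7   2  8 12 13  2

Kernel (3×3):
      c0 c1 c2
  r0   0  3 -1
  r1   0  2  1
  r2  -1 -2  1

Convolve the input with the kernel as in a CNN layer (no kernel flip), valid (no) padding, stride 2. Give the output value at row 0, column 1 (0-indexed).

69

The receptive field on the input at this output position is [14 20 10 / 17 11 10 / 17 3 10]. Elementwise product with the kernel and sum: 20·3 + 10·-1 + 11·2 + 10·1 + 17·-1 + 3·-2 + 10·1.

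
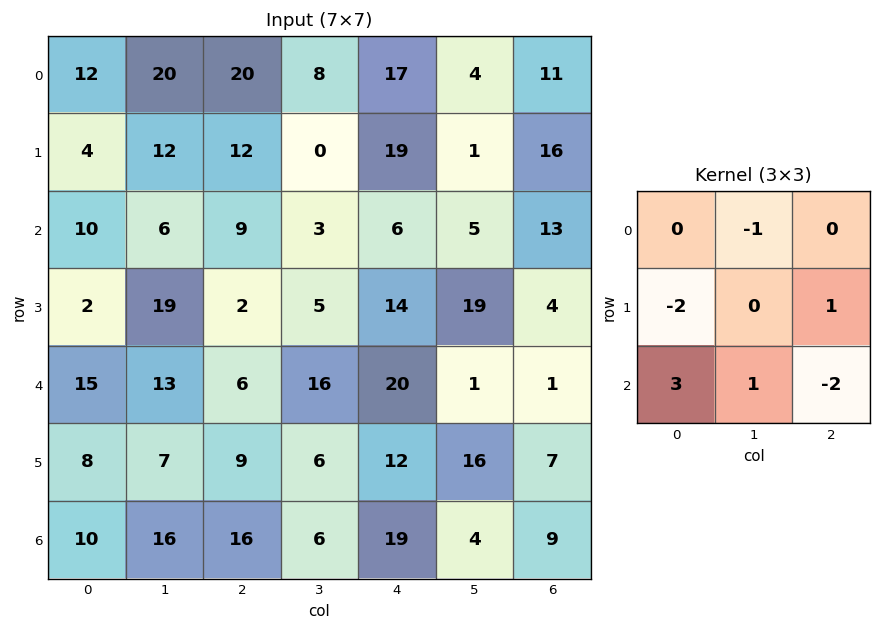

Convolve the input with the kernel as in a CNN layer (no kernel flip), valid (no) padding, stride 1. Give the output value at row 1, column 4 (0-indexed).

The receptive field on the input at this output position is [19 1 16 / 6 5 13 / 14 19 4]. Elementwise product with the kernel and sum: 1·-1 + 6·-2 + 13·1 + 14·3 + 19·1 + 4·-2.

53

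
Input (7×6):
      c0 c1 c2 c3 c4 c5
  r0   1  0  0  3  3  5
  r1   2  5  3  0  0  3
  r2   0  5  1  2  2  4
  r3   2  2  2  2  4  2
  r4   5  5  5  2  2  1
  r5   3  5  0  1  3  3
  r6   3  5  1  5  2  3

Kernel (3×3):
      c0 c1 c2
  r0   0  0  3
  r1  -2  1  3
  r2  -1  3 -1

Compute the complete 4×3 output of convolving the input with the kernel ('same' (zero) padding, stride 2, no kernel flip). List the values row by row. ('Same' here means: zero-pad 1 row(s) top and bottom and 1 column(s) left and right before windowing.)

2 13 9
34 -1 27
30 1 12
33 9 10

Output[0,0]: The receptive field on the zero-padded input at this output position is [0 0 0 / 0 1 0 / 0 2 5]. Elementwise product with the kernel and sum: 0·3 + 0·-2 + 1·1 + 0·3 + 0·-1 + 2·3 + 5·-1.
Output[0,1]: The receptive field on the zero-padded input at this output position is [0 0 0 / 0 0 3 / 5 3 0]. Elementwise product with the kernel and sum: 0·3 + 0·-2 + 0·1 + 3·3 + 5·-1 + 3·3 + 0·-1.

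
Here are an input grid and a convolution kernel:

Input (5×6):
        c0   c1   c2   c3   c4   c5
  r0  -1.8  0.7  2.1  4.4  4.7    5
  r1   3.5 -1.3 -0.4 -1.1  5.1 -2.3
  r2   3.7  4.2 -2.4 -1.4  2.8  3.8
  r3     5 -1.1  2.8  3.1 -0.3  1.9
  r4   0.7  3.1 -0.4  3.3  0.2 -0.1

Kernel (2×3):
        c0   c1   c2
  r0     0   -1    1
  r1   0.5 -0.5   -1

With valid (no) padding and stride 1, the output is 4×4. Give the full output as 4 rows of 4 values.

Output[0,0]: The receptive field on the input at this output position is [-1.8 0.7 2.1 / 3.5 -1.3 -0.4]. Elementwise product with the kernel and sum: 0.7·-1 + 2.1·1 + 3.5·0.5 + -1.3·-0.5 + -0.4·-1.

4.2 2.95 -4.45 -0.5
3.05 4 2.9 -13.3
-6.35 -4.05 4.35 0.8
3.1 -1.25 -5.45 3.85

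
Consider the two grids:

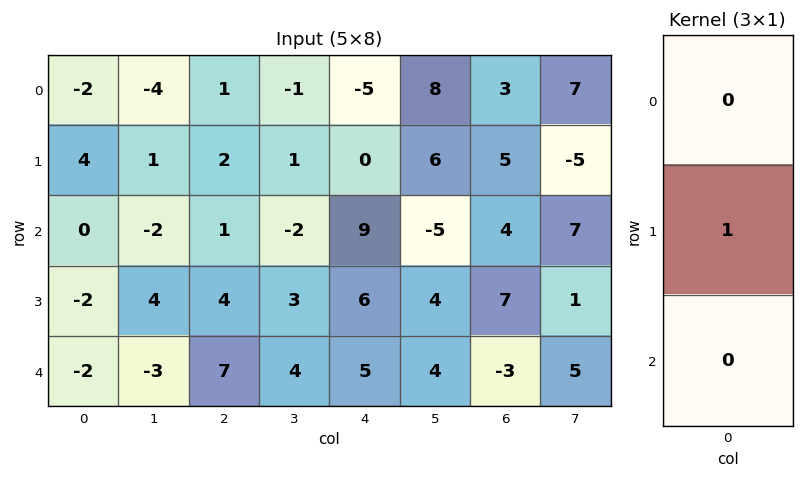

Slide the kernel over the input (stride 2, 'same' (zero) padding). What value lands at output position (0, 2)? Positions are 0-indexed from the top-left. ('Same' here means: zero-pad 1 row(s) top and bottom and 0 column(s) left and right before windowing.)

-5

The receptive field on the zero-padded input at this output position is [0 / -5 / 0]. Elementwise product with the kernel and sum: -5·1.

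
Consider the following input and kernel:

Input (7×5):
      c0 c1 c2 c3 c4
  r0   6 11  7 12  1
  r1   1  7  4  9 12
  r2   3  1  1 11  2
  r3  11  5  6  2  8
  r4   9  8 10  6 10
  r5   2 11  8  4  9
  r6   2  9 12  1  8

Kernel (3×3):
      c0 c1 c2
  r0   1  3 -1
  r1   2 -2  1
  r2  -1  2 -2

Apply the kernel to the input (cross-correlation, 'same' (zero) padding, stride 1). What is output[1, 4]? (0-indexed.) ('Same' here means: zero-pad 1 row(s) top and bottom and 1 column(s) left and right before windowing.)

The receptive field on the zero-padded input at this output position is [12 1 0 / 9 12 0 / 11 2 0]. Elementwise product with the kernel and sum: 12·1 + 1·3 + 0·-1 + 9·2 + 12·-2 + 0·1 + 11·-1 + 2·2 + 0·-2.

2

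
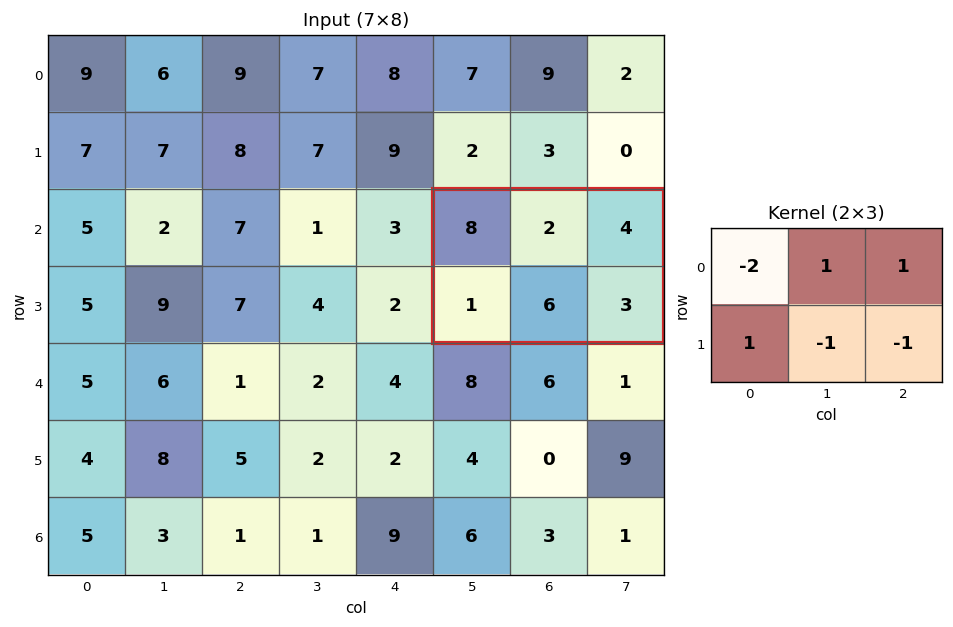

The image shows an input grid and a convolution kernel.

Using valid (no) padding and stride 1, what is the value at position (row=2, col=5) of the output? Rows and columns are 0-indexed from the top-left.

-18

The receptive field on the input at this output position is [8 2 4 / 1 6 3]. Elementwise product with the kernel and sum: 8·-2 + 2·1 + 4·1 + 1·1 + 6·-1 + 3·-1.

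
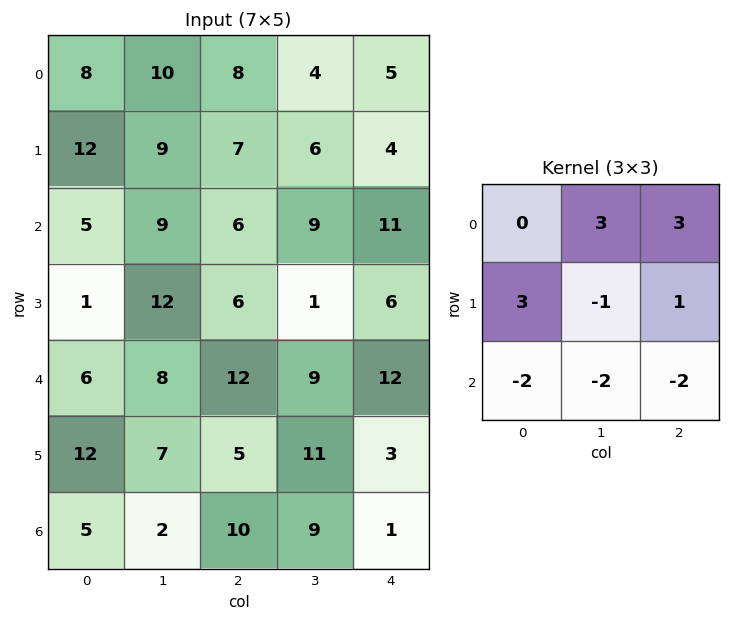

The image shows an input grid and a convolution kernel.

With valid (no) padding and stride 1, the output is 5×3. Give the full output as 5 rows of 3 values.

48 14 -6
22 31 24
-10 18 17
28 -4 22
60 48 30

Output[0,0]: The receptive field on the input at this output position is [8 10 8 / 12 9 7 / 5 9 6]. Elementwise product with the kernel and sum: 10·3 + 8·3 + 12·3 + 9·-1 + 7·1 + 5·-2 + 9·-2 + 6·-2.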